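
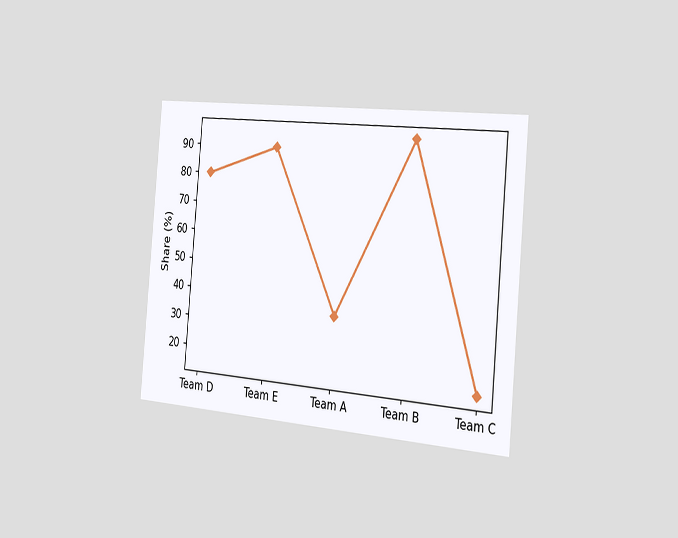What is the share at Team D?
The chart is tilted about 5° clockwise and viewed slightly from the right. At Team D, the line is at 80%.

80%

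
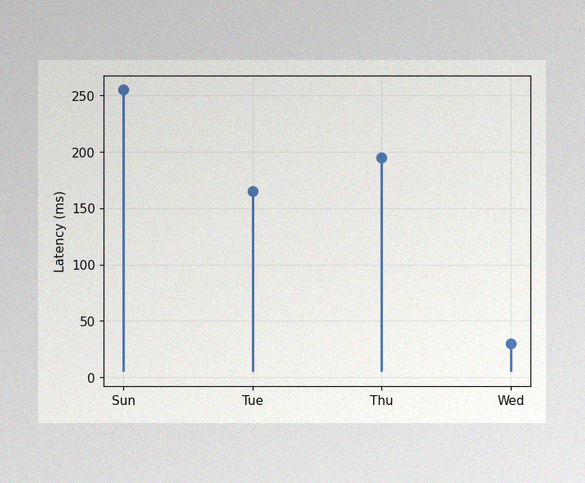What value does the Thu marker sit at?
195ms

The image has some photo noise and uneven lighting. The Thu marker sits at 195ms.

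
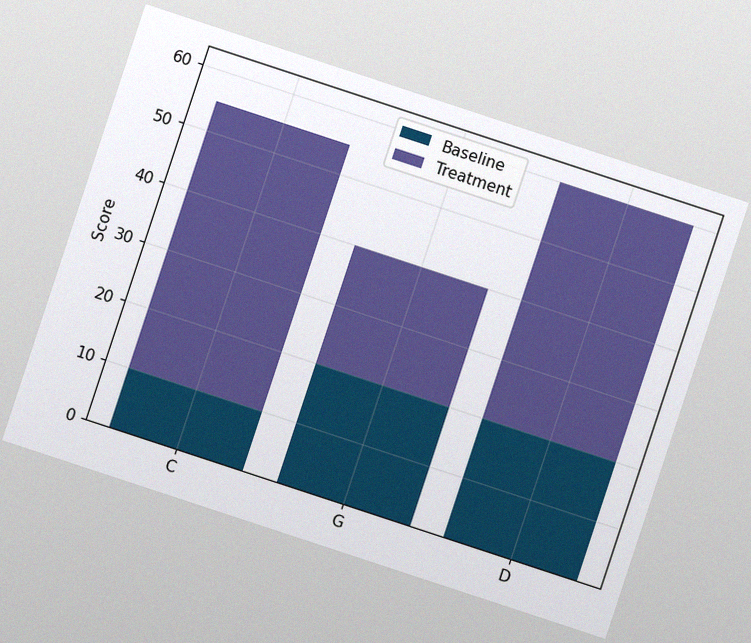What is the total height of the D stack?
The chart is tilted about 18° clockwise, with some photo noise. The D stack's top reaches 60 on the y-axis.

60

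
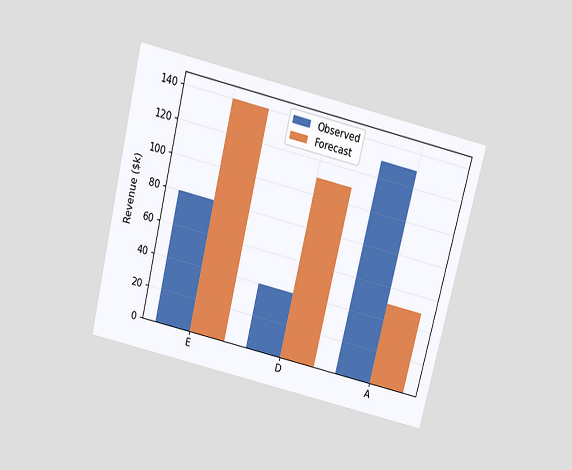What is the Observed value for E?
The chart is tilted about 14° clockwise and viewed slightly from above. The Observed bar at E reaches $80k on the y-axis.

$80k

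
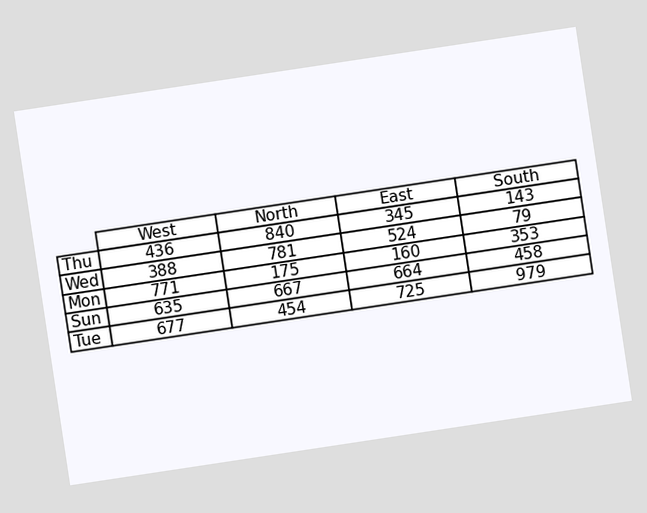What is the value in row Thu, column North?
The chart is tilted about 9° counter-clockwise. The (Thu, North) cell reads 840.

840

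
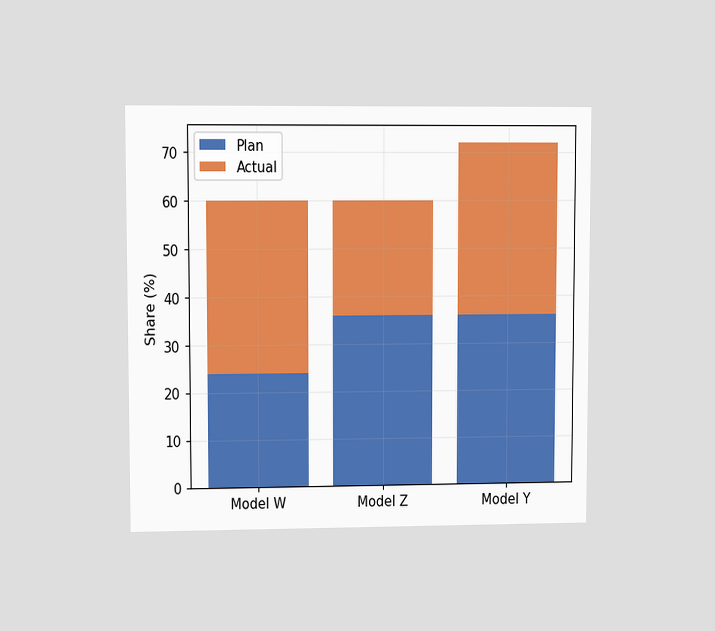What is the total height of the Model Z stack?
The chart is viewed at a slight angle. The Model Z stack's top reaches 60% on the y-axis.

60%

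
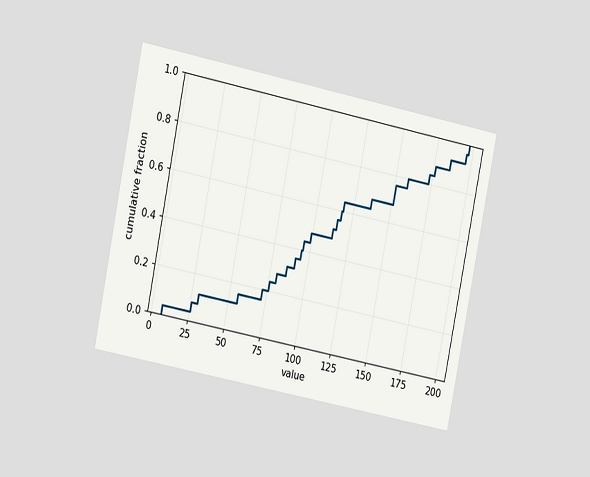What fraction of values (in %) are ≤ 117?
60%

The chart is tilted about 11° clockwise and viewed at a slight angle. At x=117 the ECDF step is at 60%.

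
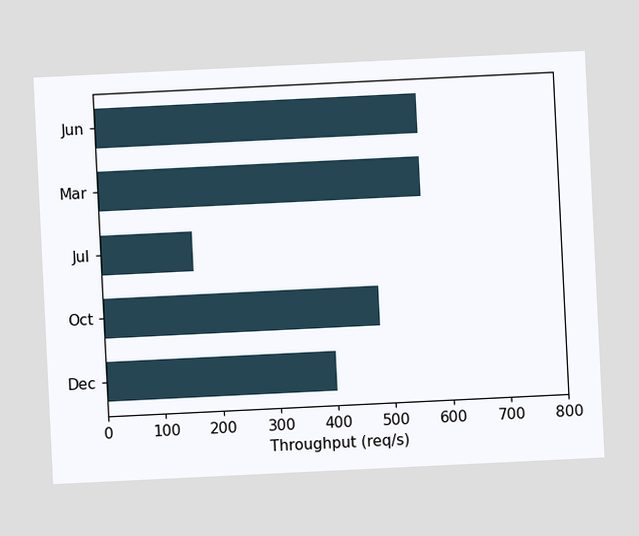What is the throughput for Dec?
The chart is tilted about 3° counter-clockwise. Reading along the chart's x-axis, the Dec bar reaches 400req/s.

400req/s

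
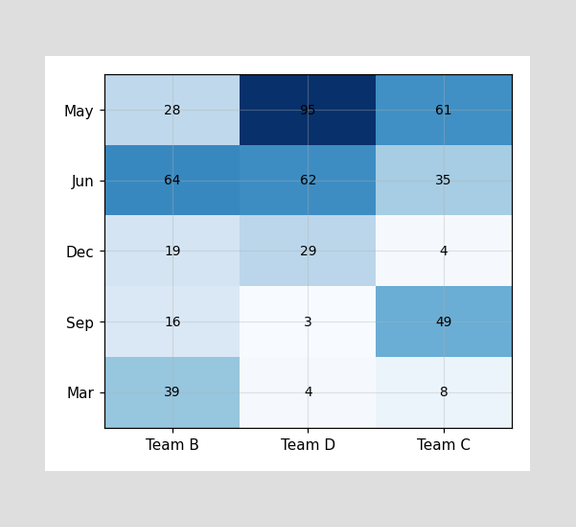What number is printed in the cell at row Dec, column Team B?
19

The (Dec, Team B) cell reads 19.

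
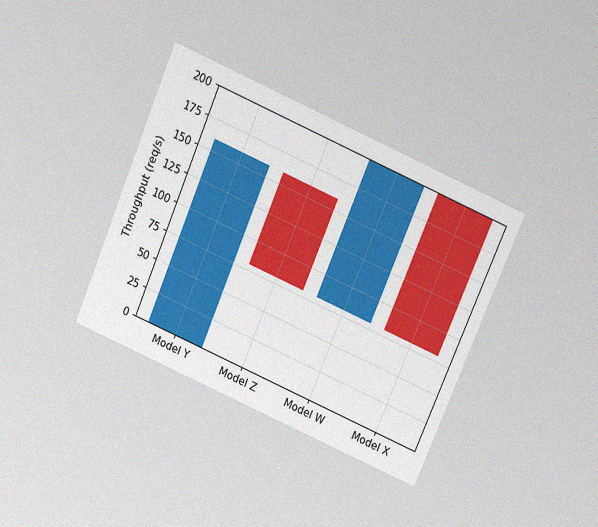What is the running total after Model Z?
The chart is tilted about 23° clockwise and viewed slightly from above, with some photo noise. After Model Z the running total reaches 80req/s.

80req/s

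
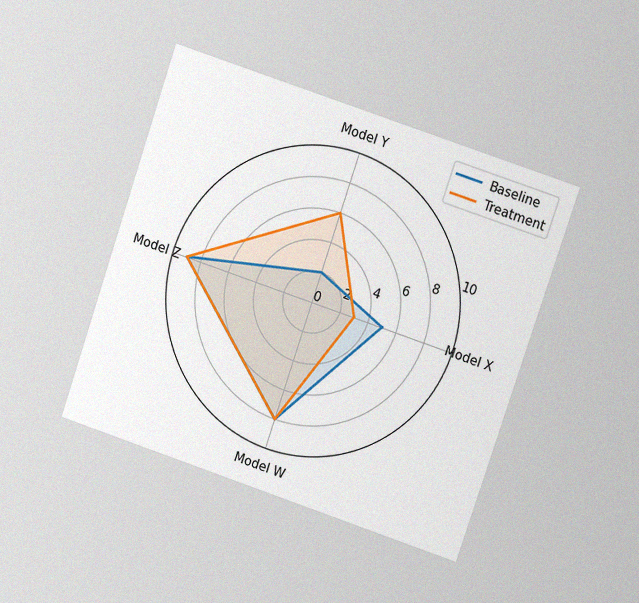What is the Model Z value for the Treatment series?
9

The chart is tilted about 19° clockwise and viewed at a slight angle, with some photo noise. On the Model Z axis, Treatment reaches 9.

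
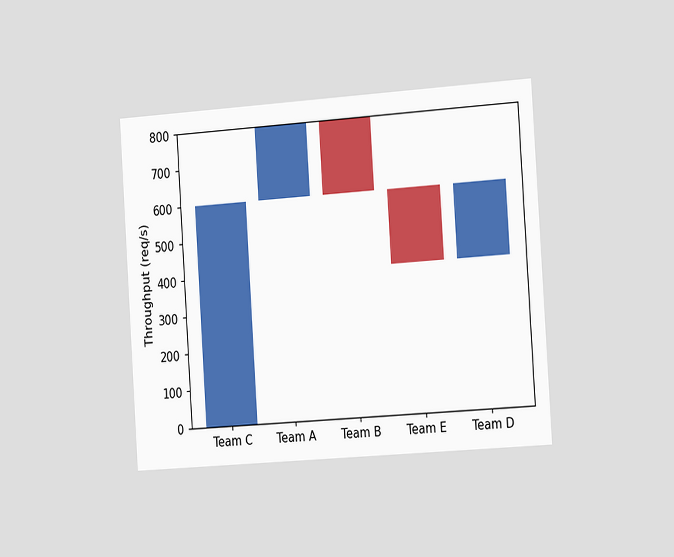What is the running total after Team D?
600req/s

The chart is tilted about 4° counter-clockwise and viewed slightly from the right. After Team D the running total reaches 600req/s.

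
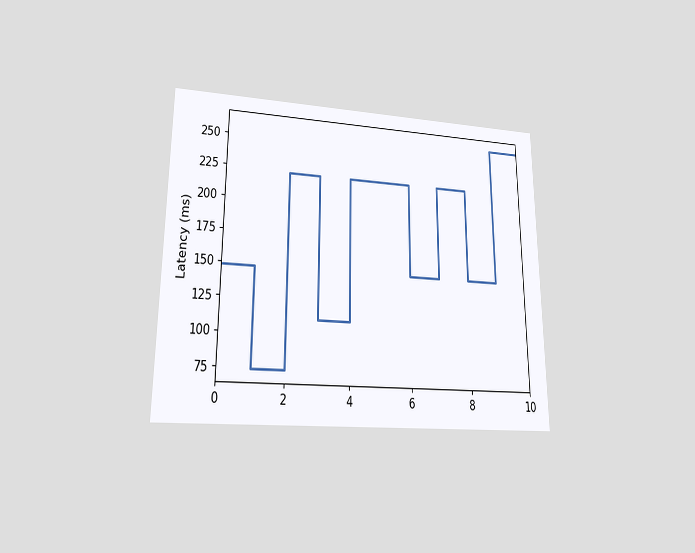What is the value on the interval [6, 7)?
The chart is viewed at a slight angle. On [6, 7) the step sits at 148ms.

148ms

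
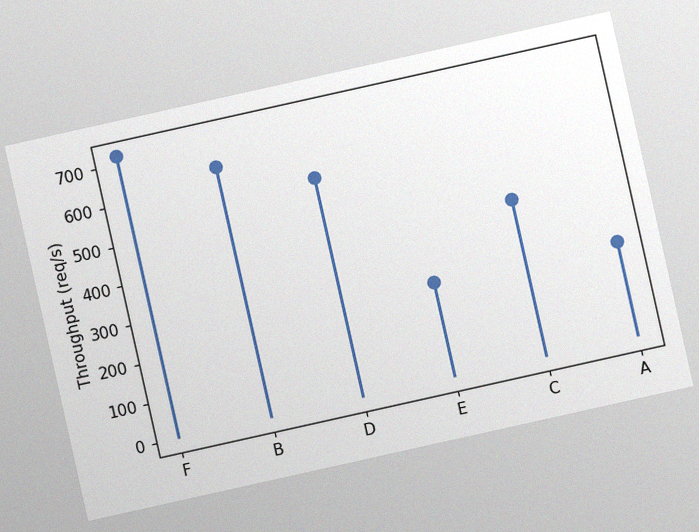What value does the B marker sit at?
640req/s

The chart is tilted about 13° counter-clockwise, with some photo noise. The B marker sits at 640req/s.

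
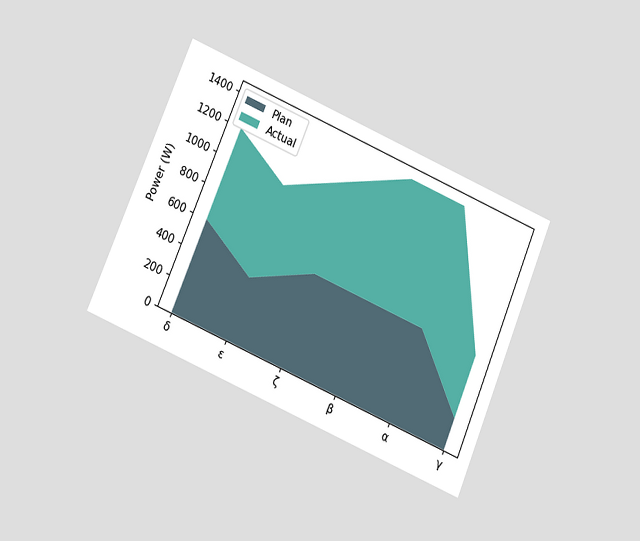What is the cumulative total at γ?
600W

The chart is tilted about 23° clockwise and viewed at a slight angle. The stacked total at γ reaches 600W.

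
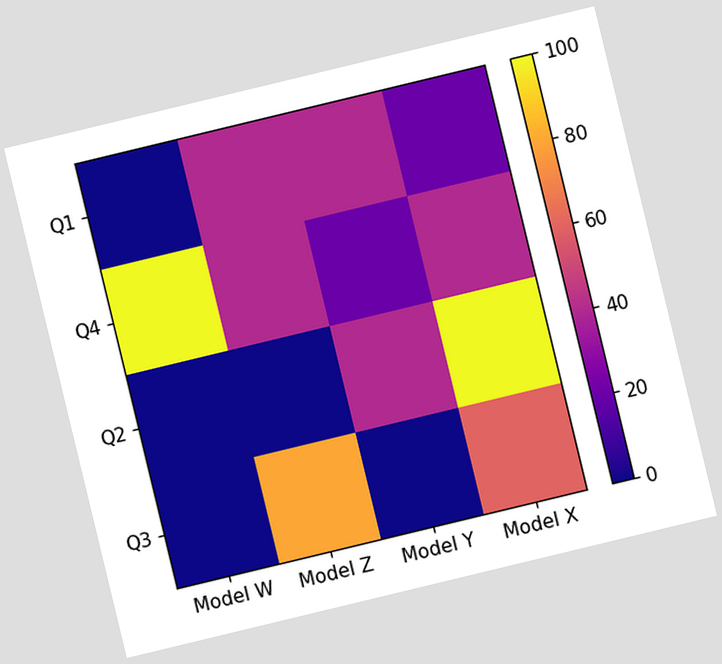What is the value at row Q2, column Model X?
The chart is tilted about 14° counter-clockwise. Matching cell (Q2, Model X) against the colorbar gives 100.

100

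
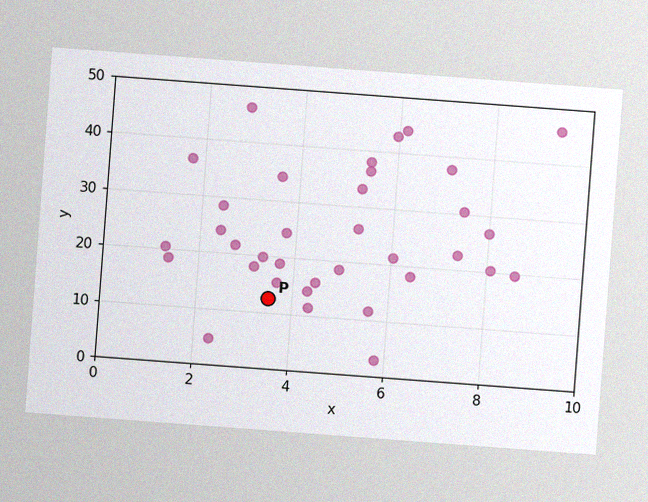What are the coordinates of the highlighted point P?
The chart is tilted about 4° clockwise, with some photo noise. Following the gridlines from P to each axis, P sits at (3.5, 12.5).

(3.5, 12.5)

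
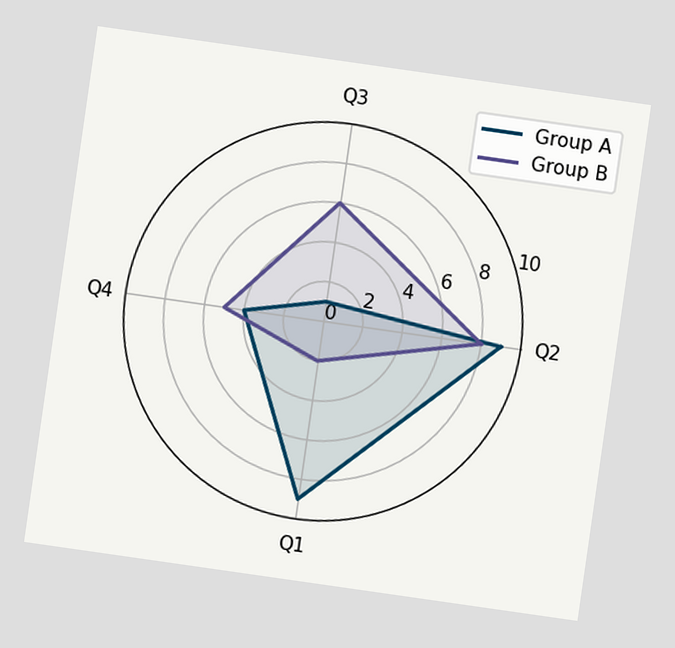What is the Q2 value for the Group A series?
9

The chart is tilted about 8° clockwise. On the Q2 axis, Group A reaches 9.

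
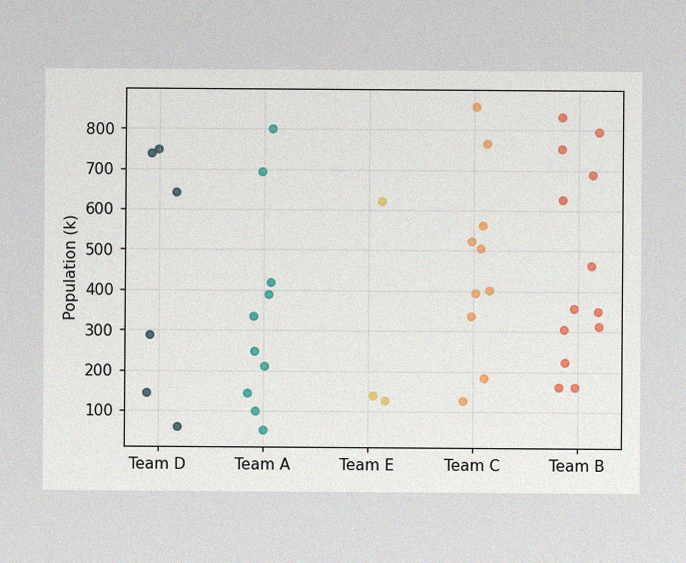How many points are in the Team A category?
The image has some photo noise and uneven lighting. Counting the markers in the Team A column gives 10.

10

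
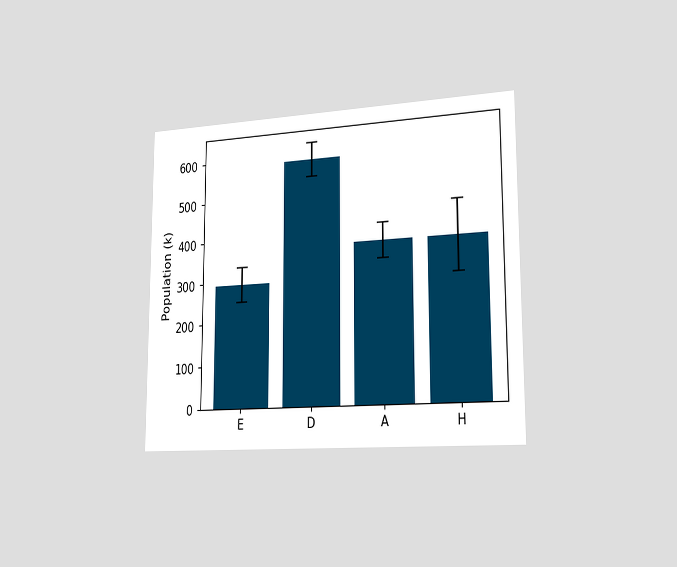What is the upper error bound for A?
420k

The chart is viewed slightly from the right. The A bar's upper whisker reaches 420k.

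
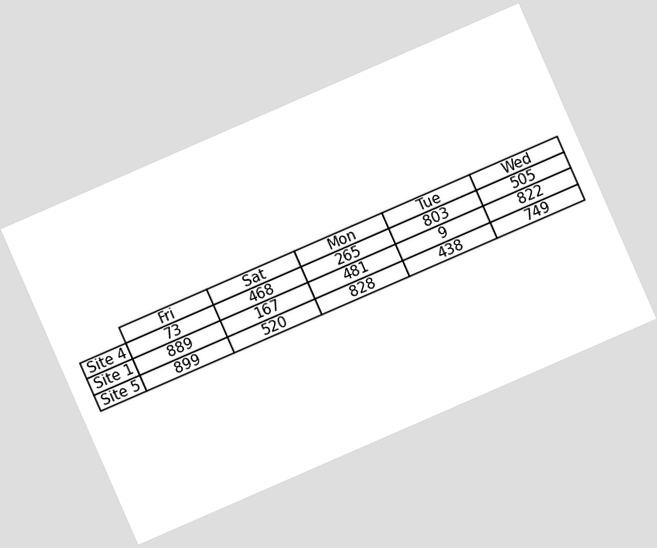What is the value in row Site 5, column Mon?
The chart is tilted about 24° counter-clockwise. The (Site 5, Mon) cell reads 828.

828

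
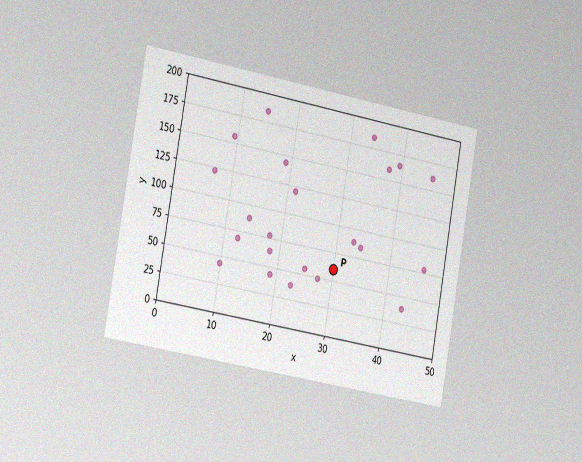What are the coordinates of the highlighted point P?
The chart is tilted about 10° clockwise and viewed slightly from the left, with some photo noise. Following the gridlines from P to each axis, P sits at (30, 60).

(30, 60)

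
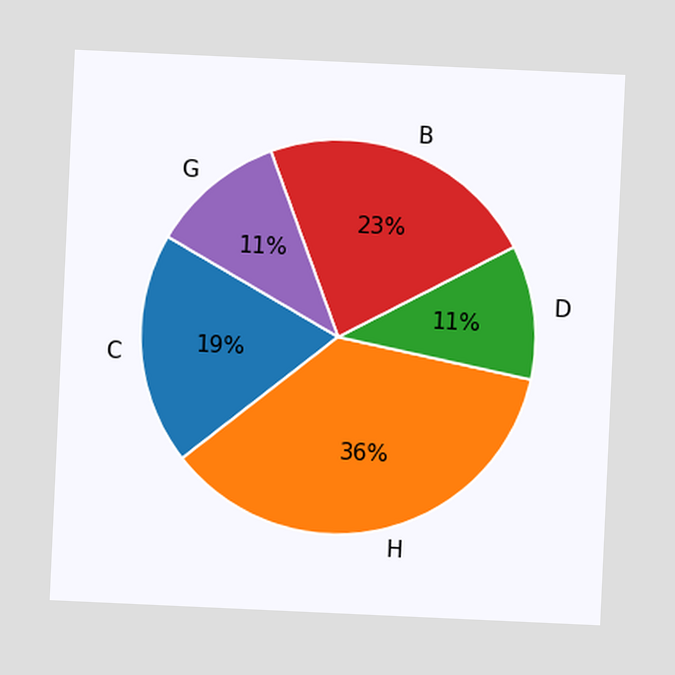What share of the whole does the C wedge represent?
19%

The chart is tilted about 3° clockwise. The C slice takes up 19% of the pie.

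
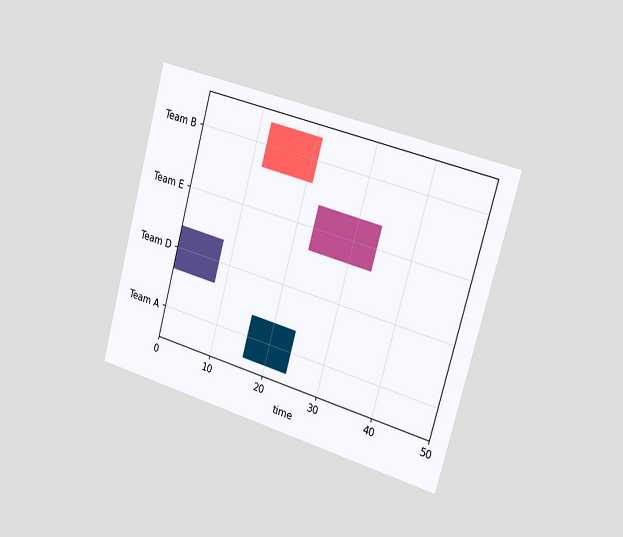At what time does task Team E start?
The chart is tilted about 15° clockwise and viewed slightly from the right. The Team E bar begins at t=23.

23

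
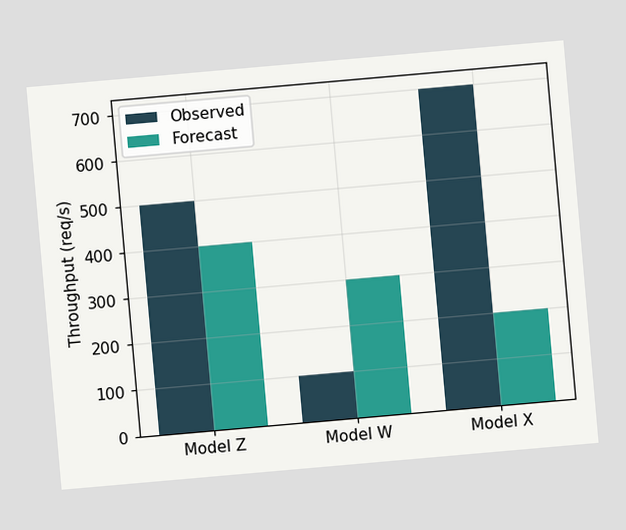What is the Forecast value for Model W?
300req/s

The chart is tilted about 5° counter-clockwise. The Forecast bar at Model W reaches 300req/s on the y-axis.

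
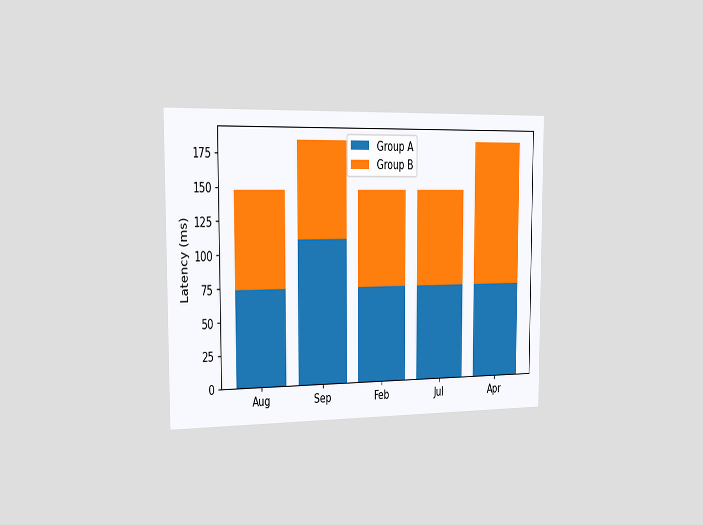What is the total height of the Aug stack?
The chart is viewed slightly from the left. The Aug stack's top reaches 148ms on the y-axis.

148ms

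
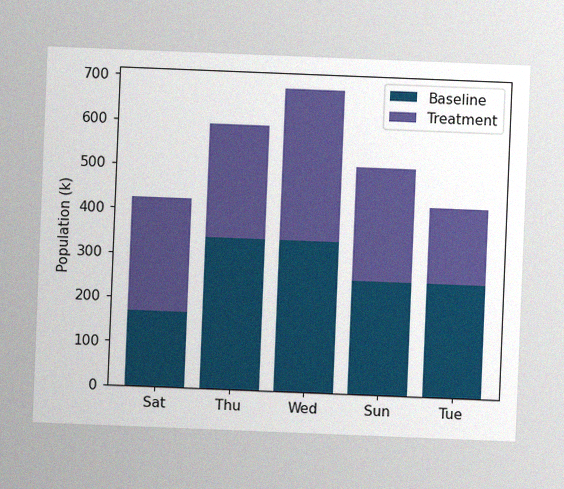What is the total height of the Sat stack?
425k

The chart is tilted about 2° clockwise, with some photo noise. The Sat stack's top reaches 425k on the y-axis.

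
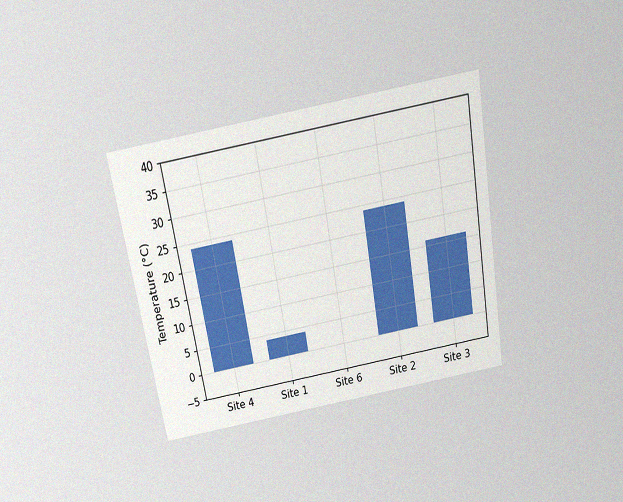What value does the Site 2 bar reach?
The chart is tilted about 10° counter-clockwise and viewed slightly from above, with some photo noise. Reading along the chart's y-axis, the Site 2 bar reaches 24°C.

24°C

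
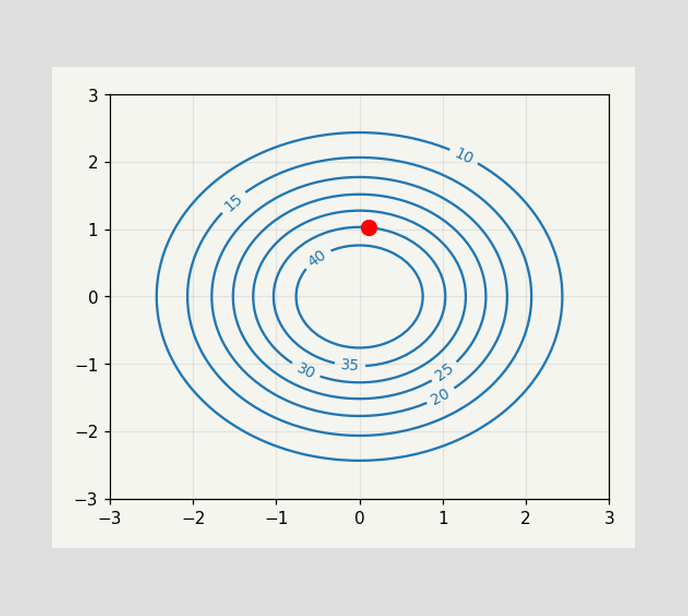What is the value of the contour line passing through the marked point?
35

The marked point sits on the contour labelled 35.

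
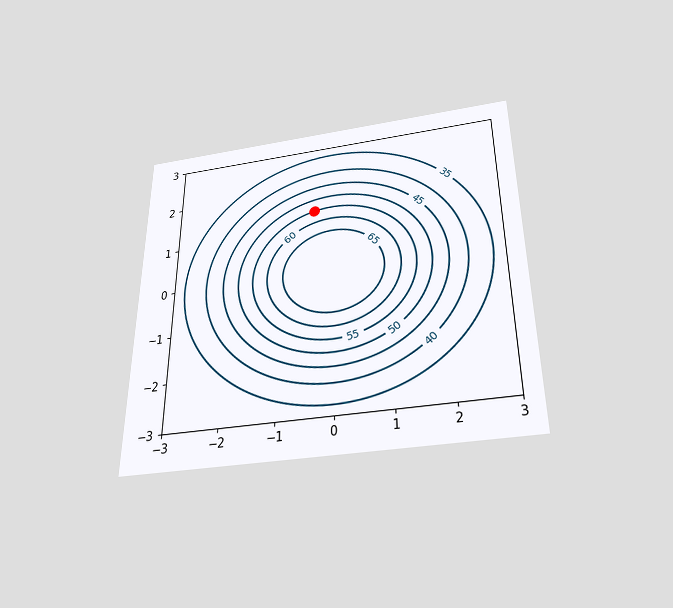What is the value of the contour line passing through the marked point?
55

The chart is viewed slightly from below. The marked point sits on the contour labelled 55.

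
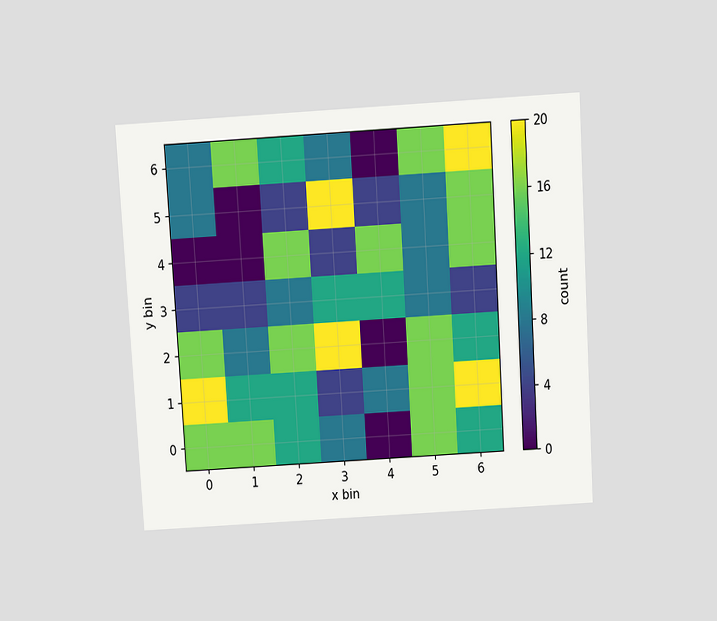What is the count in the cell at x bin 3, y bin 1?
4

The chart is tilted about 3° counter-clockwise and viewed slightly from above. Matching the cell (3, 1) against the colorbar gives 4.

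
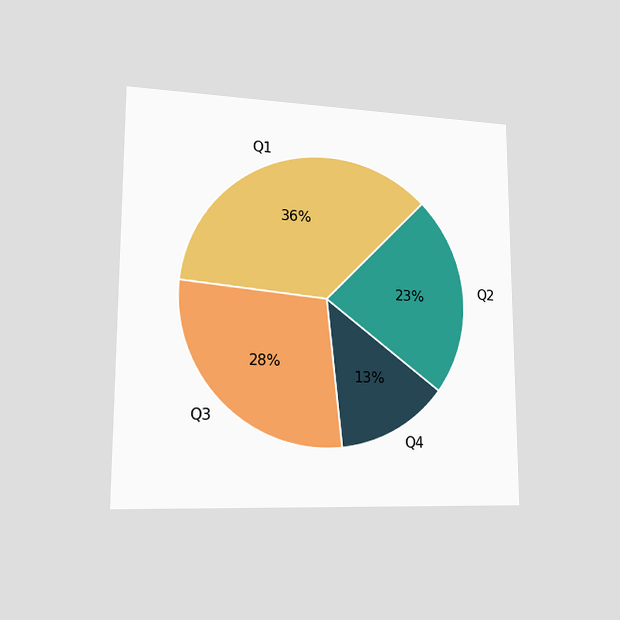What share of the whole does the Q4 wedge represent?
13%

The chart is viewed slightly from the left. The Q4 slice takes up 13% of the pie.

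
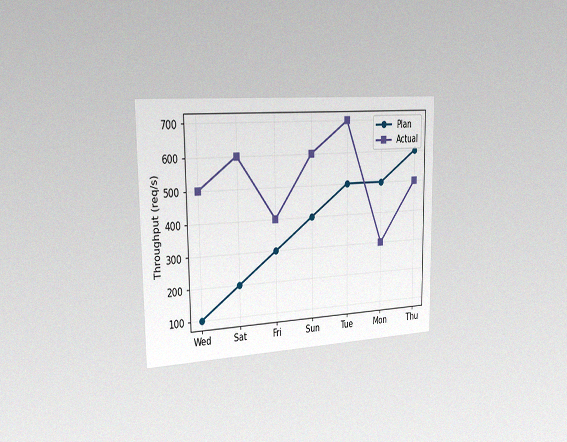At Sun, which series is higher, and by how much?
The chart is viewed slightly from the left, with some photo noise. At Sun, Actual sits above the other line by 200req/s.

Actual, by 200req/s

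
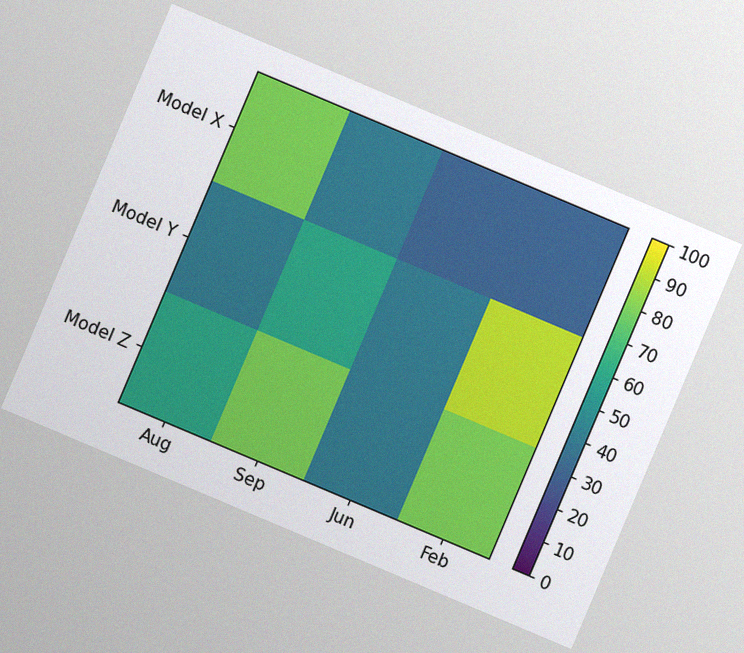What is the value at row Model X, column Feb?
30

The chart is tilted about 23° clockwise, with some photo noise. Matching cell (Model X, Feb) against the colorbar gives 30.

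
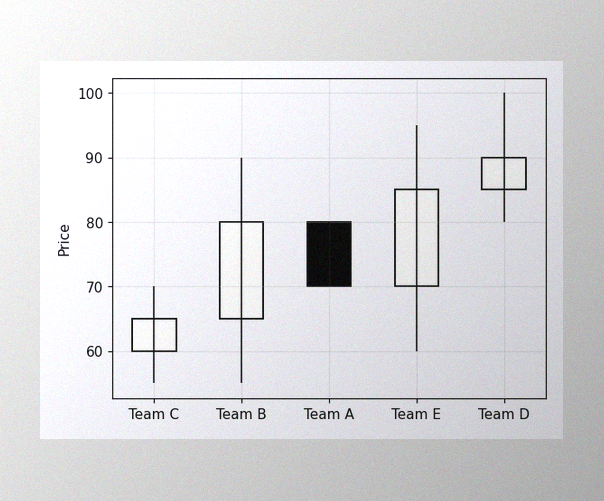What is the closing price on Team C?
65

The image has some photo noise and uneven lighting. The Team C candle closes at 65.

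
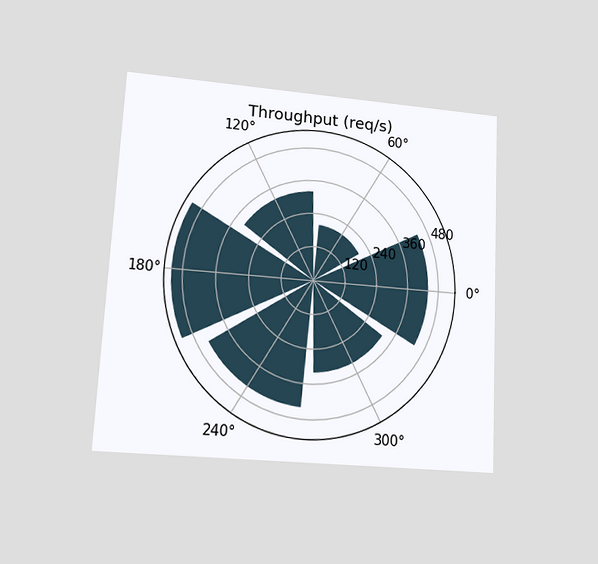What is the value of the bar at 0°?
440req/s

The chart is tilted about 3° clockwise and viewed at a slight angle. The bar at 0° reaches 440req/s on the radial axis.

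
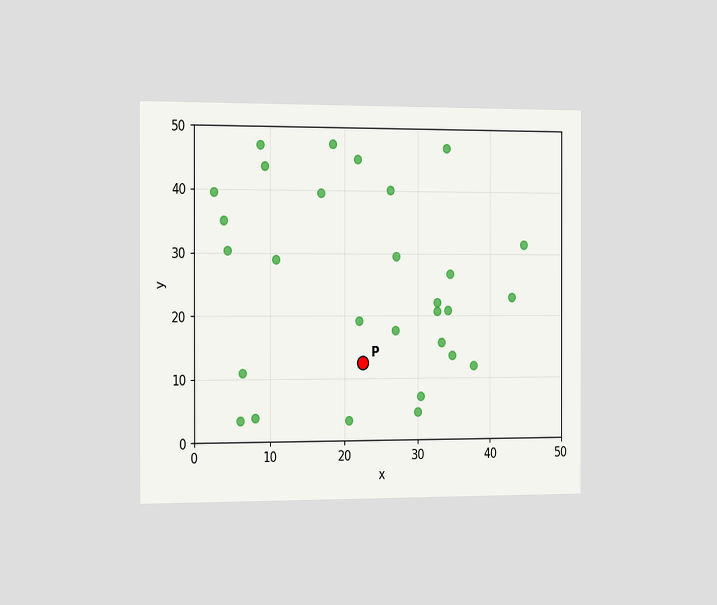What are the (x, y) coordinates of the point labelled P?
(22.5, 12.5)

The chart is viewed slightly from the left. Following the gridlines from P to each axis, P sits at (22.5, 12.5).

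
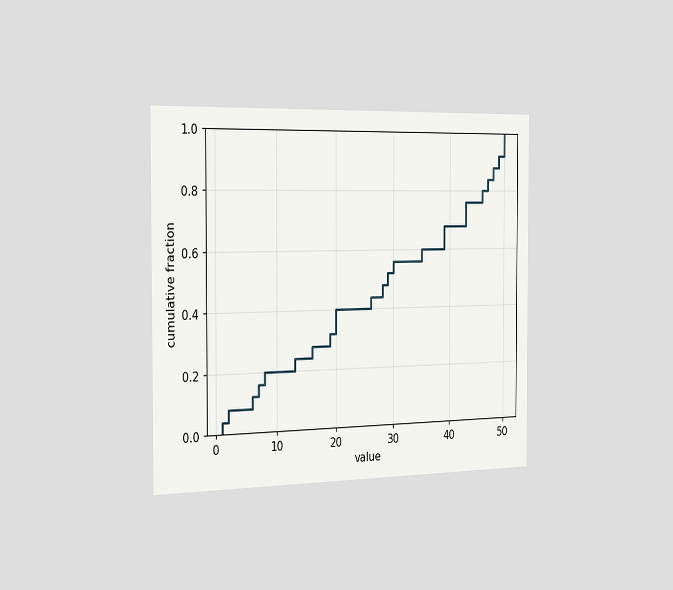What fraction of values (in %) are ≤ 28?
48%

The chart is viewed slightly from the left. At x=28 the ECDF step is at 48%.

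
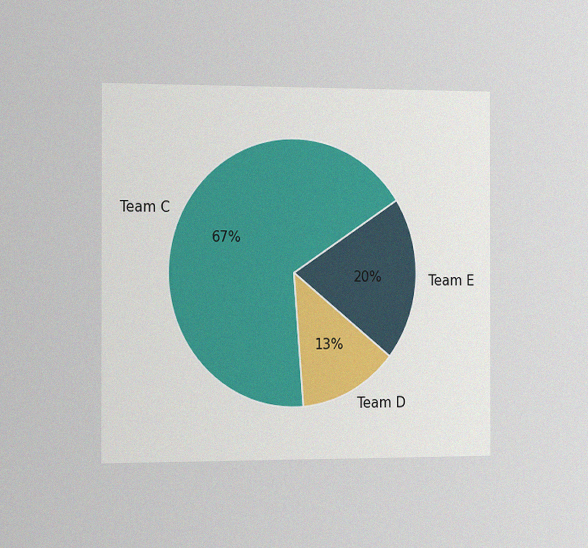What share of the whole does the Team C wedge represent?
67%

The chart is viewed slightly from the left, with some photo noise. The Team C slice takes up 67% of the pie.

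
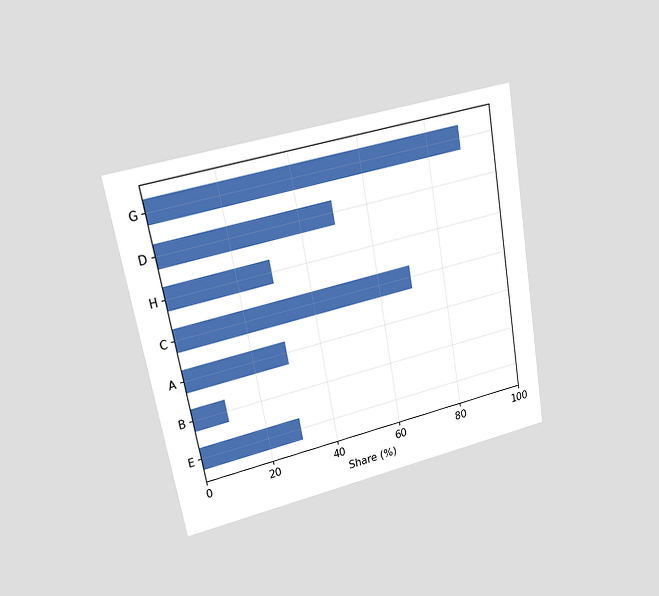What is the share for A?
30%

The chart is tilted about 10° counter-clockwise and viewed at a slight angle. Reading along the chart's x-axis, the A bar reaches 30%.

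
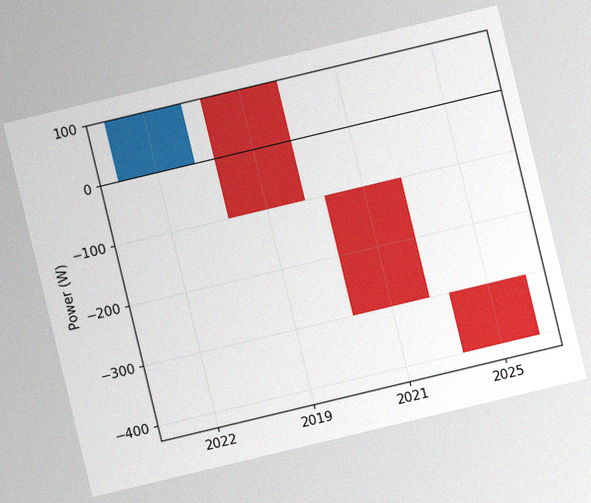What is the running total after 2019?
The chart is tilted about 13° counter-clockwise, with some photo noise. After 2019 the running total reaches -100W.

-100W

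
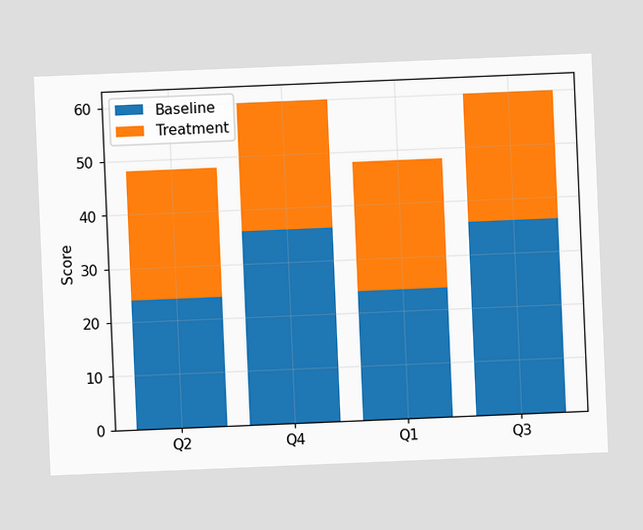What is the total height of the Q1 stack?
48

The chart is tilted about 2° counter-clockwise. The Q1 stack's top reaches 48 on the y-axis.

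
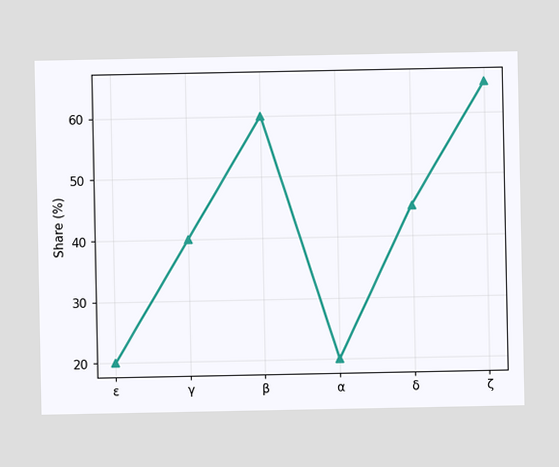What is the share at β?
60%

At β, the line is at 60%.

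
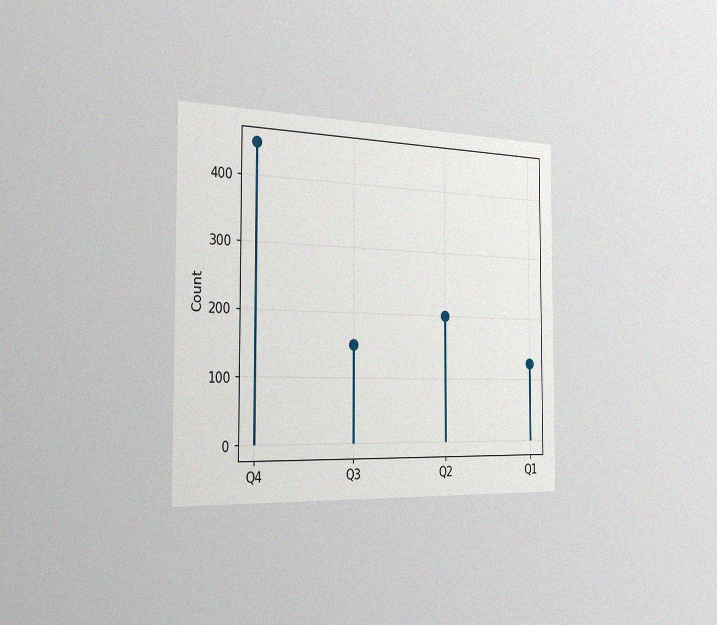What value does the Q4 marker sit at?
450

The chart is viewed slightly from the left, with some photo noise. The Q4 marker sits at 450.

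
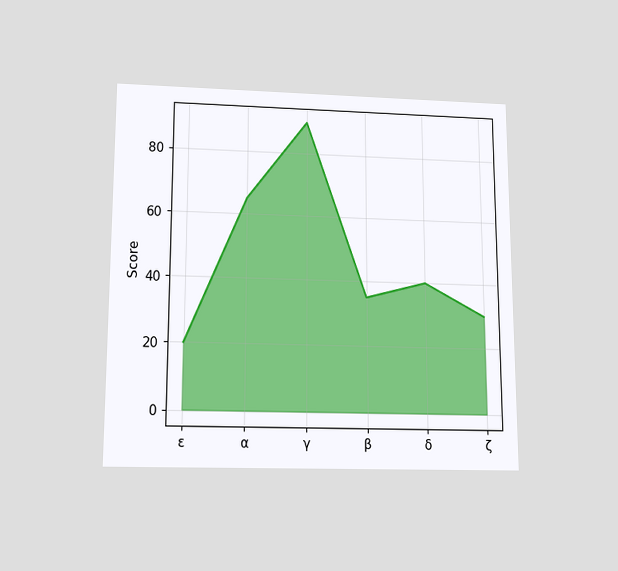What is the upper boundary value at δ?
40

The chart is viewed slightly from below. At δ the upper boundary is at 40.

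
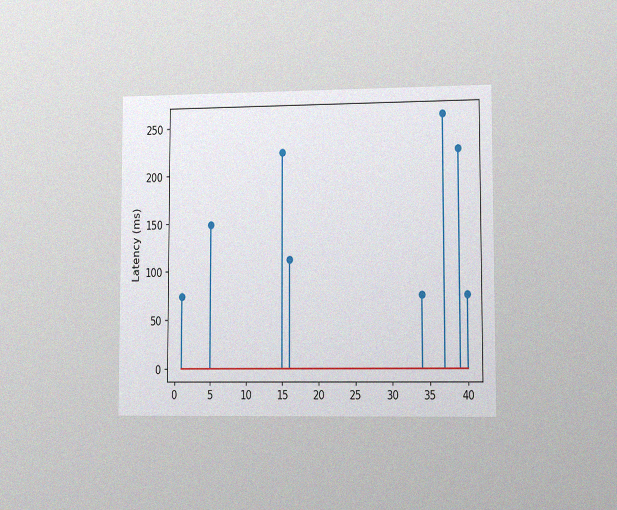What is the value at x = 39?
222ms

The chart is viewed slightly from the right, with some photo noise. The stem at x=39 reaches 222ms.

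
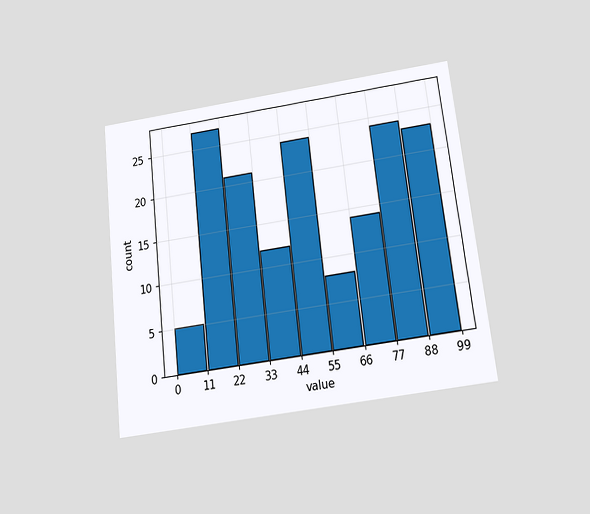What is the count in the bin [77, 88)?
The chart is tilted about 6° counter-clockwise and viewed slightly from below. The [77, 88) bin has height 24.

24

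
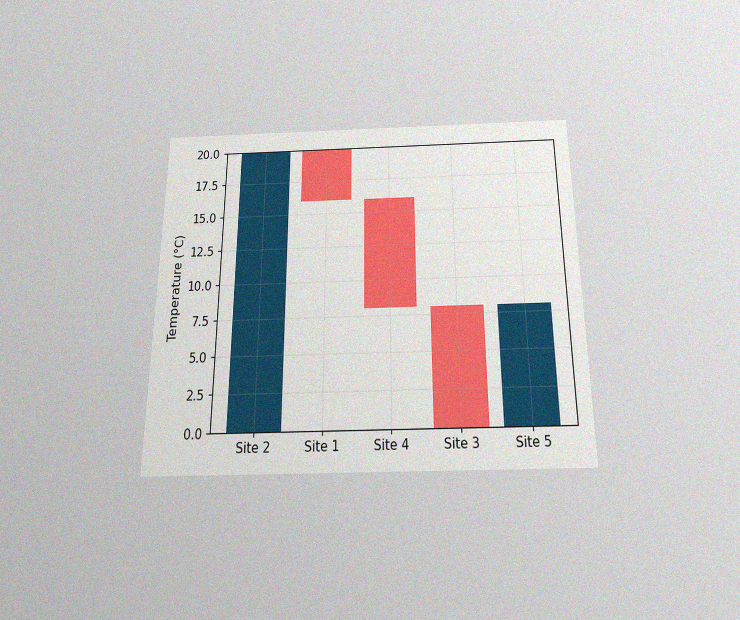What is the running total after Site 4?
The chart is viewed slightly from below, with some photo noise. After Site 4 the running total reaches 8°C.

8°C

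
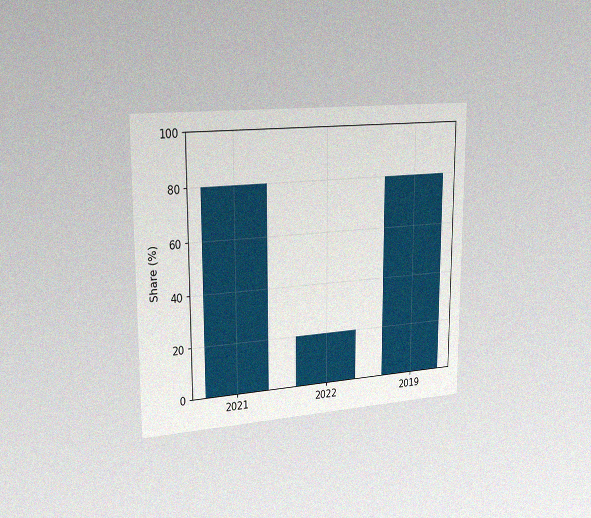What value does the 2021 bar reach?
The chart is viewed slightly from the left, with some photo noise. Reading along the chart's y-axis, the 2021 bar reaches 80%.

80%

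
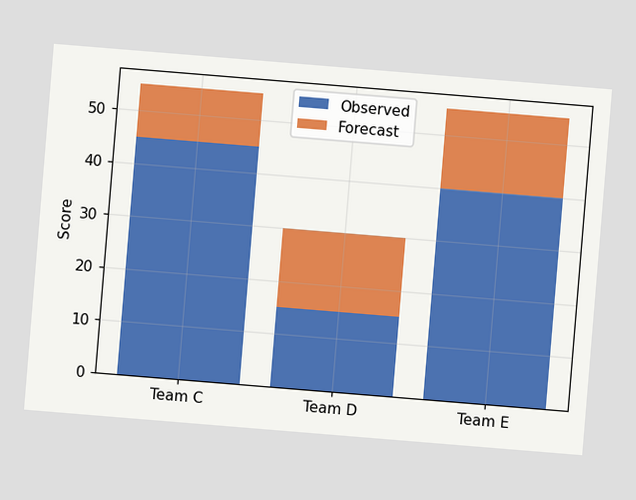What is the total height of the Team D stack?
30

The chart is tilted about 5° clockwise. The Team D stack's top reaches 30 on the y-axis.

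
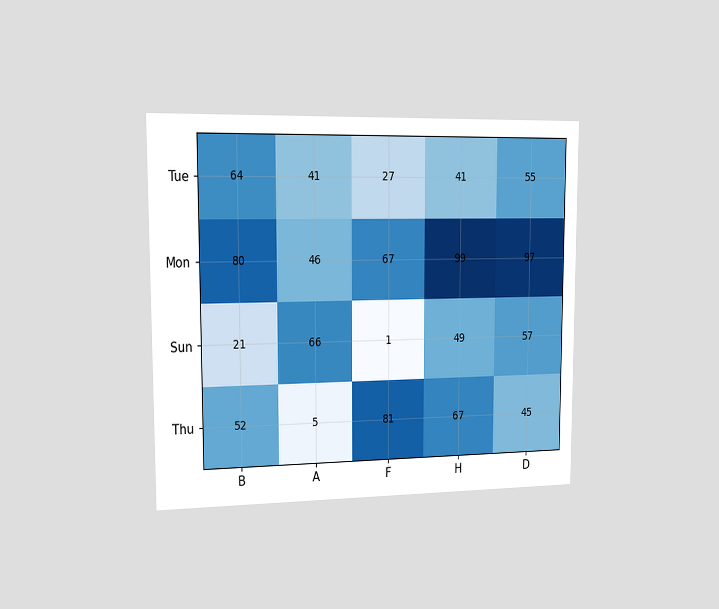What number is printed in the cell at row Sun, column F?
1

The chart is viewed slightly from the left. The (Sun, F) cell reads 1.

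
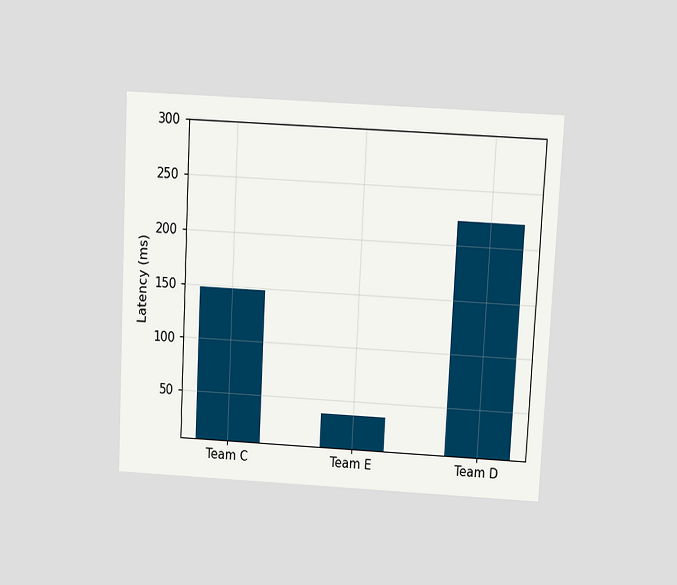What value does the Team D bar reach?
222ms

The chart is tilted about 3° clockwise and viewed at a slight angle. Reading along the chart's y-axis, the Team D bar reaches 222ms.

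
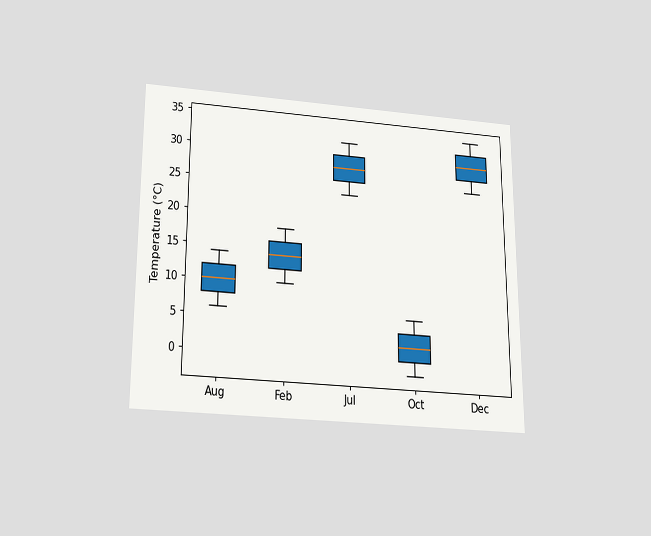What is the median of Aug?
10°C

The chart is viewed slightly from below. The median line in the Aug box sits at 10°C.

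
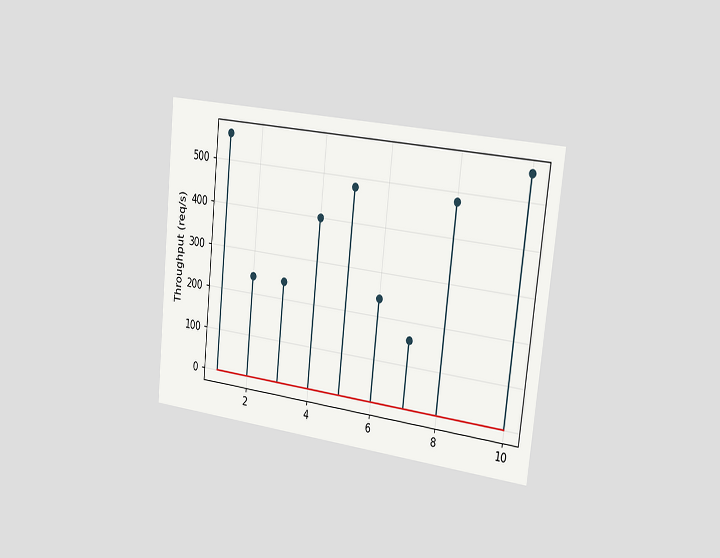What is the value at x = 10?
The chart is tilted about 6° clockwise and viewed slightly from the right. The stem at x=10 reaches 560req/s.

560req/s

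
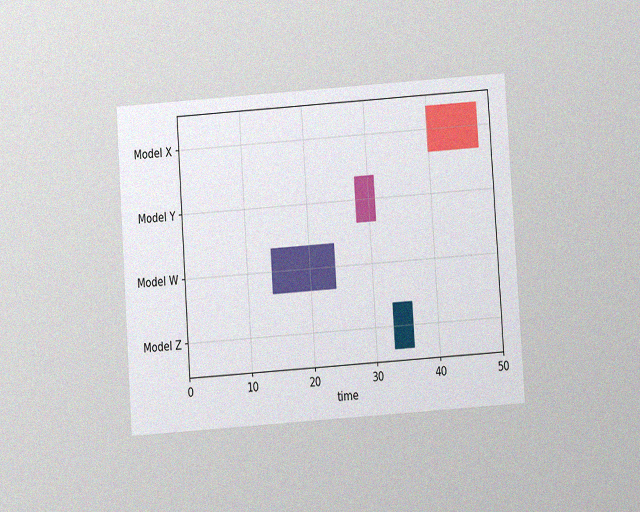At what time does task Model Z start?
33

The chart is tilted about 4° counter-clockwise and viewed at a slight angle, with some photo noise. The Model Z bar begins at t=33.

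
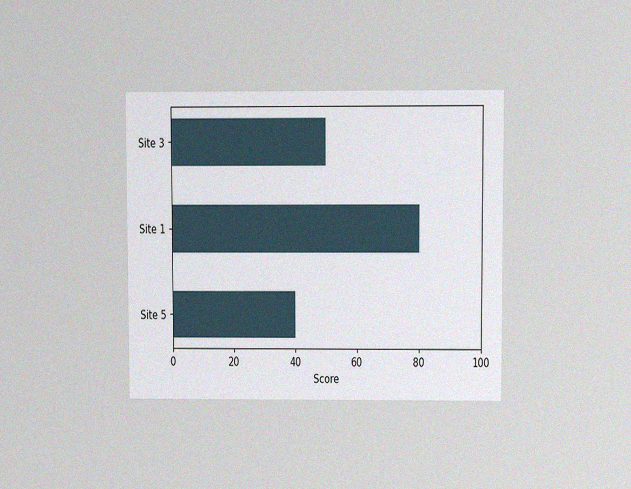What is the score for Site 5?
40

The chart is viewed at a slight angle, with some photo noise. Reading along the chart's x-axis, the Site 5 bar reaches 40.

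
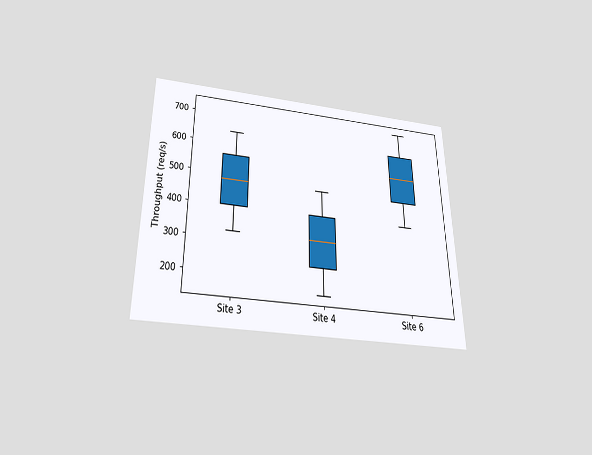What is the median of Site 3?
The chart is viewed slightly from below. The median line in the Site 3 box sits at 480req/s.

480req/s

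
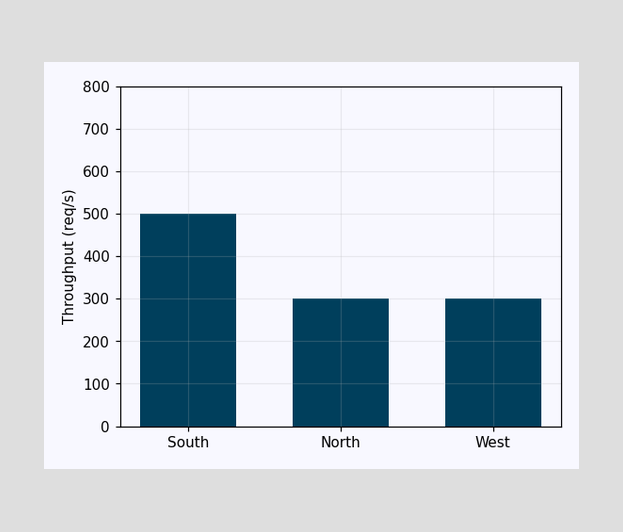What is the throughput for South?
500req/s

Reading along the chart's y-axis, the South bar reaches 500req/s.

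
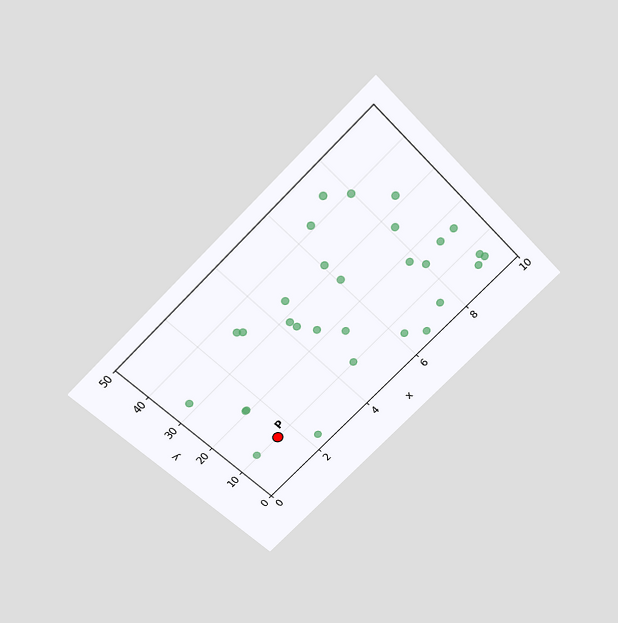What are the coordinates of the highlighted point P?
The chart is tilted about 45° counter-clockwise and viewed slightly from above. Following the gridlines from P to each axis, P sits at (1.5, 10).

(1.5, 10)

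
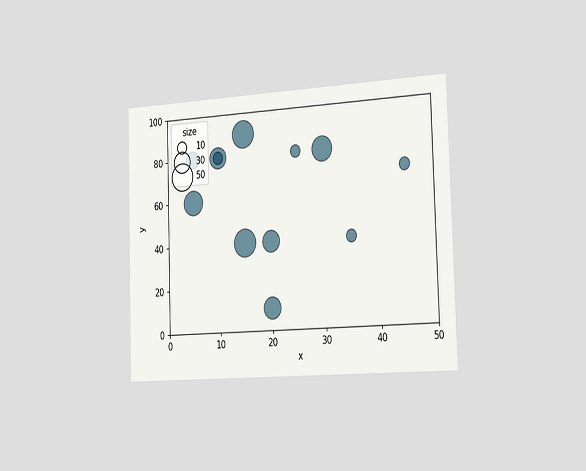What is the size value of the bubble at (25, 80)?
The chart is viewed slightly from the right. Matching the bubble at (25, 80) against the size legend gives 10.

10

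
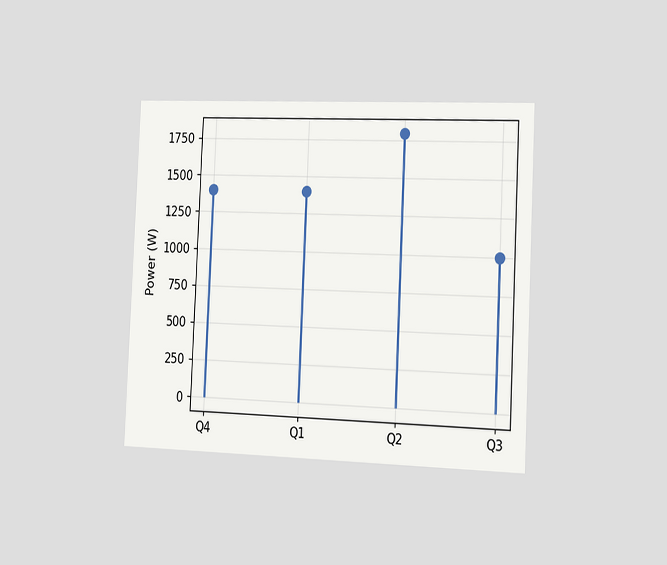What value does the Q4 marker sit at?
The chart is tilted about 3° clockwise and viewed slightly from the right. The Q4 marker sits at 1400W.

1400W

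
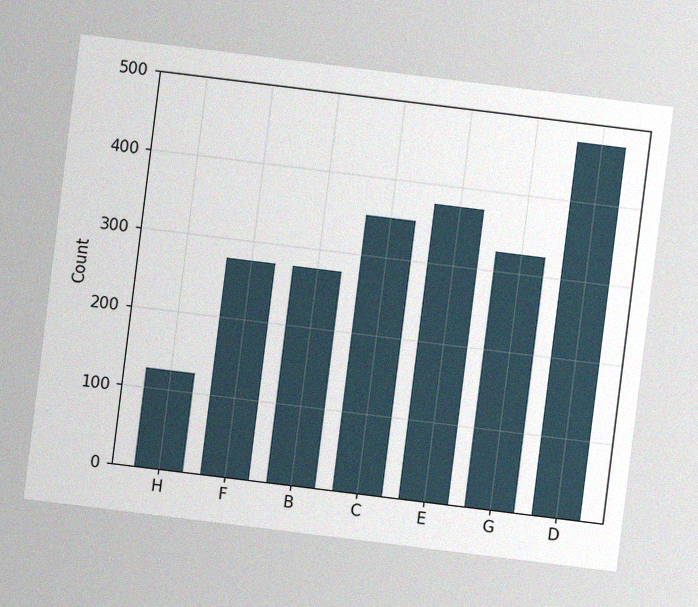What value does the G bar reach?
325

The chart is tilted about 7° clockwise, with some photo noise. Reading along the chart's y-axis, the G bar reaches 325.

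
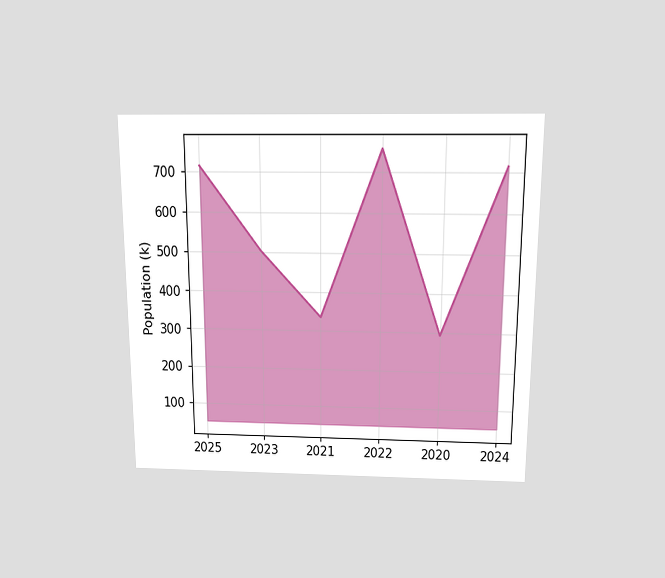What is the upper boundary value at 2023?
The chart is viewed slightly from above. At 2023 the upper boundary is at 504k.

504k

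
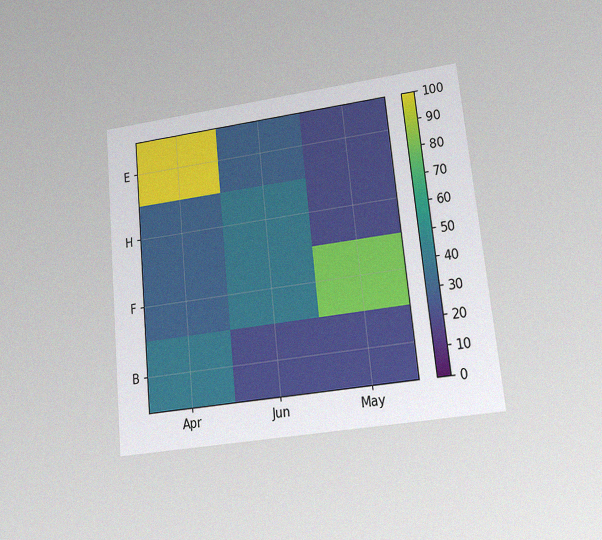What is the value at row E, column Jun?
The chart is tilted about 6° counter-clockwise and viewed at a slight angle, with some photo noise. Matching cell (E, Jun) against the colorbar gives 30.

30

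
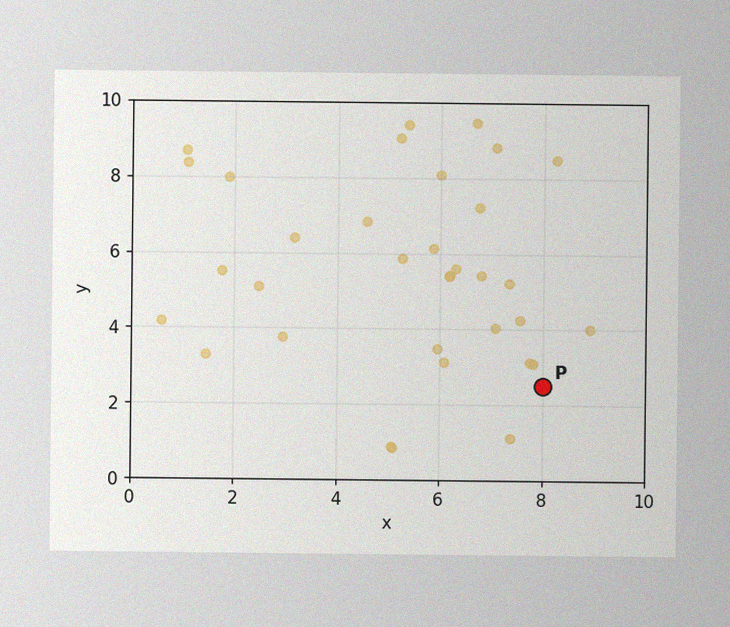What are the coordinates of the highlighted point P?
(8, 2.5)

The image has some photo noise and uneven lighting. Following the gridlines from P to each axis, P sits at (8, 2.5).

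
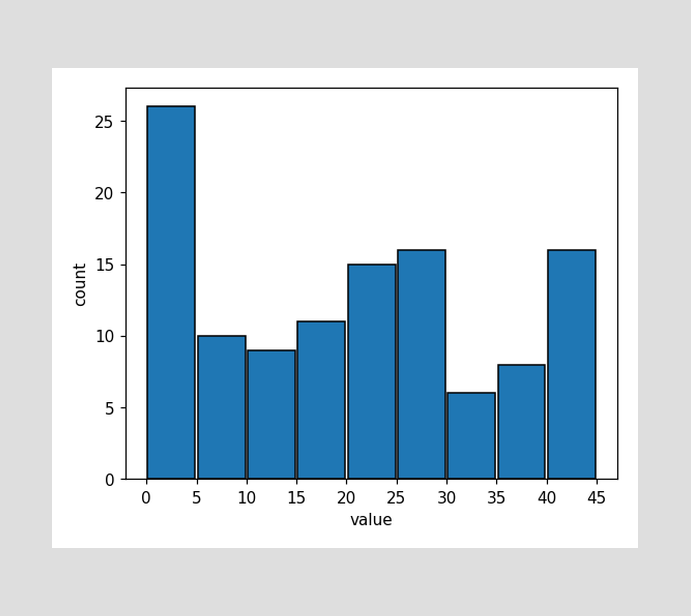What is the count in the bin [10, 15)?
The [10, 15) bin has height 9.

9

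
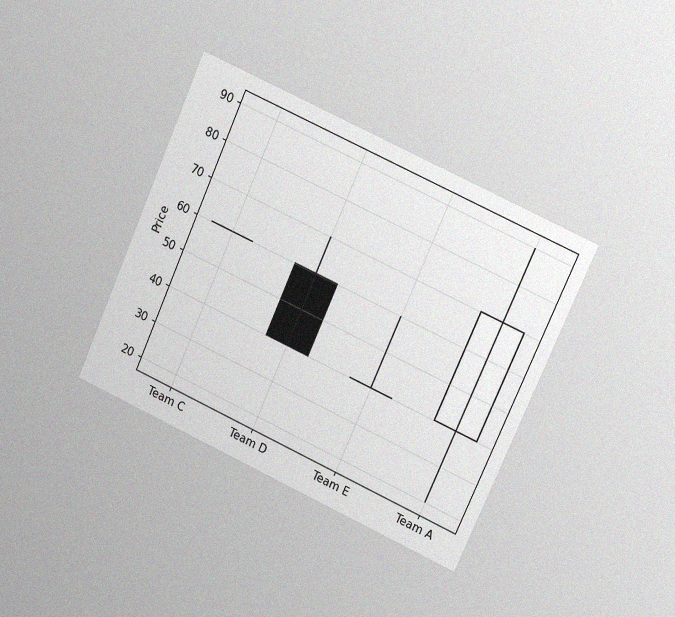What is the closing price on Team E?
40

The chart is tilted about 24° clockwise and viewed at a slight angle, with some photo noise. The Team E candle closes at 40.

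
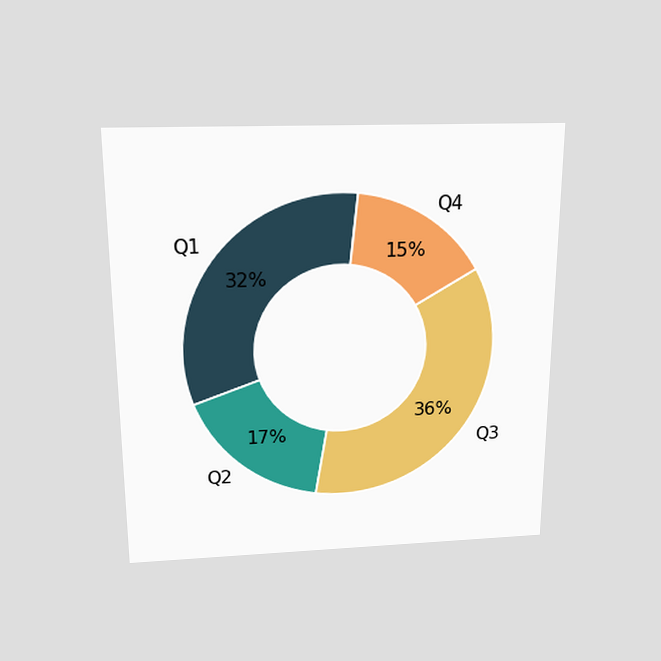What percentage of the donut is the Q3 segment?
The chart is viewed slightly from above. The Q3 segment takes up 36% of the ring.

36%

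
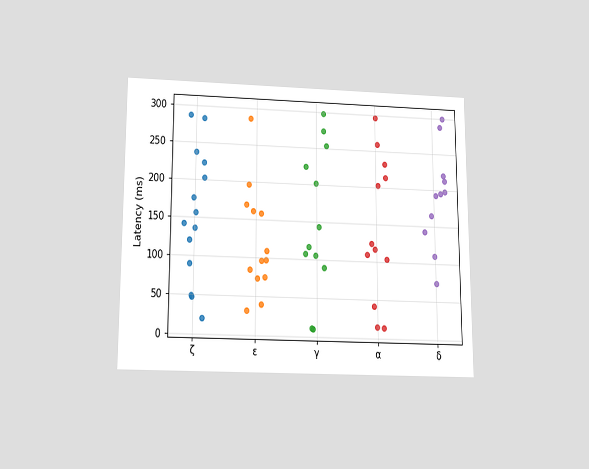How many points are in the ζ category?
14

The chart is viewed slightly from below. Counting the markers in the ζ column gives 14.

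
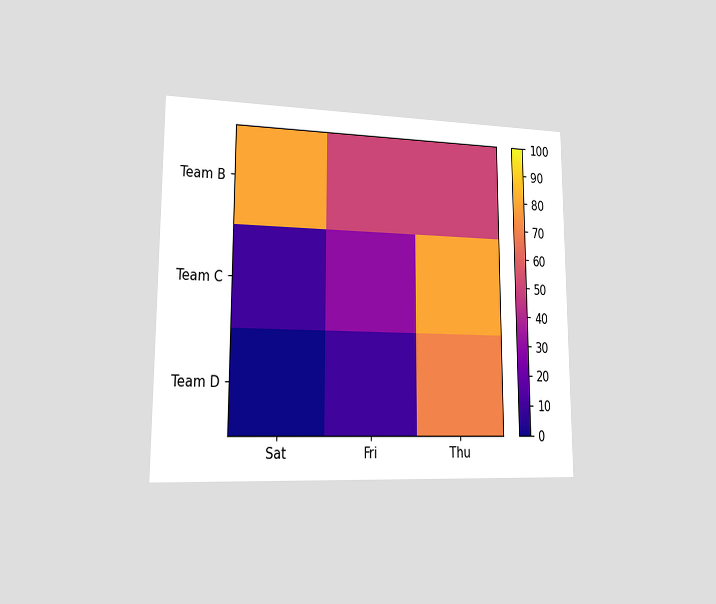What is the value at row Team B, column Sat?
The chart is viewed slightly from the left. Matching cell (Team B, Sat) against the colorbar gives 80.

80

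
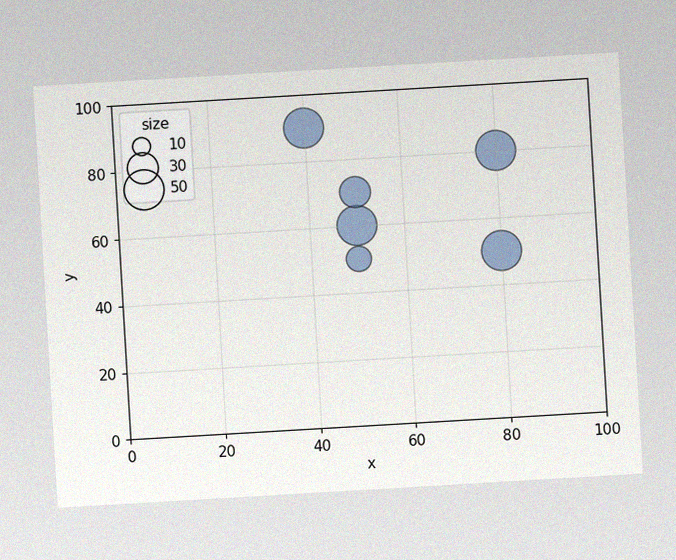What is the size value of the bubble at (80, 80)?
50

The chart is tilted about 3° counter-clockwise, with some photo noise. Matching the bubble at (80, 80) against the size legend gives 50.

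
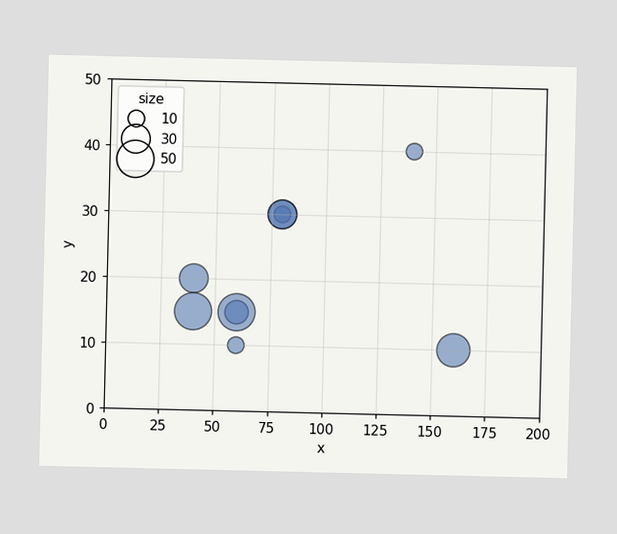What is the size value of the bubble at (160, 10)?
40

Matching the bubble at (160, 10) against the size legend gives 40.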